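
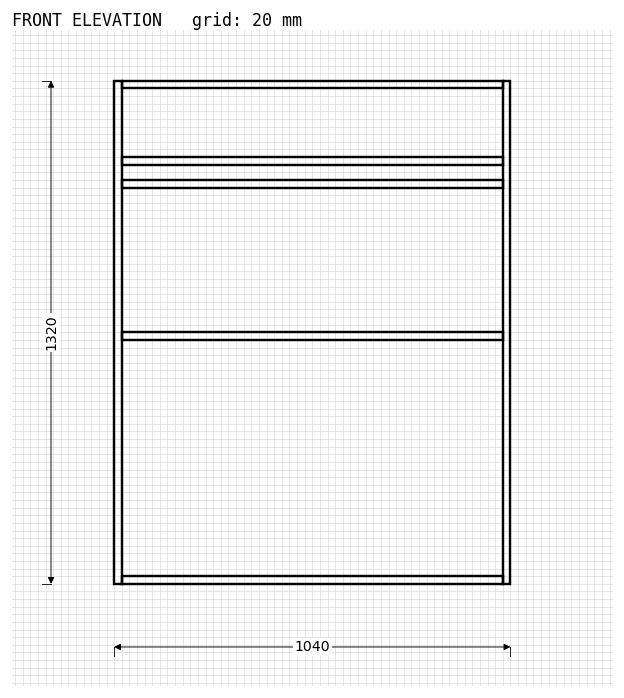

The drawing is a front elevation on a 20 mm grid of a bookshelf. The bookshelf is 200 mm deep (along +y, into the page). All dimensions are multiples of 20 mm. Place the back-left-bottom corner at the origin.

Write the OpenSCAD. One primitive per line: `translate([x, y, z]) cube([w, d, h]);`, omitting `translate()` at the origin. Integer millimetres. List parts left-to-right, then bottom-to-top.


cube([20, 200, 1320]);
translate([20, 0, 0]) cube([1000, 200, 20]);
translate([20, 0, 640]) cube([1000, 200, 20]);
translate([20, 0, 1040]) cube([1000, 200, 20]);
translate([20, 0, 1100]) cube([1000, 200, 20]);
translate([20, 0, 1300]) cube([1000, 200, 20]);
translate([1020, 0, 0]) cube([20, 200, 1320]);


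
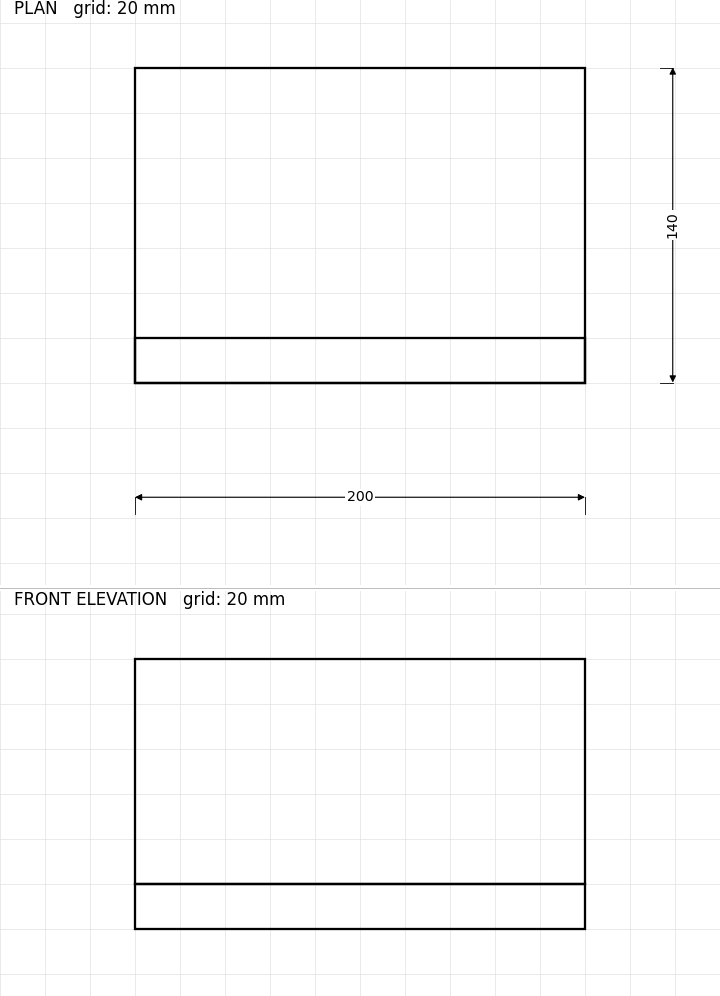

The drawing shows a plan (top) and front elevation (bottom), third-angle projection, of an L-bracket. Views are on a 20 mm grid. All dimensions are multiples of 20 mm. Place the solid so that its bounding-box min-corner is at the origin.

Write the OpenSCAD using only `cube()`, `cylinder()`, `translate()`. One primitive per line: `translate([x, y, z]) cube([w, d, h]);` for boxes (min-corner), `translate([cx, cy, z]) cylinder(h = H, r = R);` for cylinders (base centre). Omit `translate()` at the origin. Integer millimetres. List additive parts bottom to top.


cube([200, 140, 20]);
translate([0, 0, 20]) cube([200, 20, 100]);


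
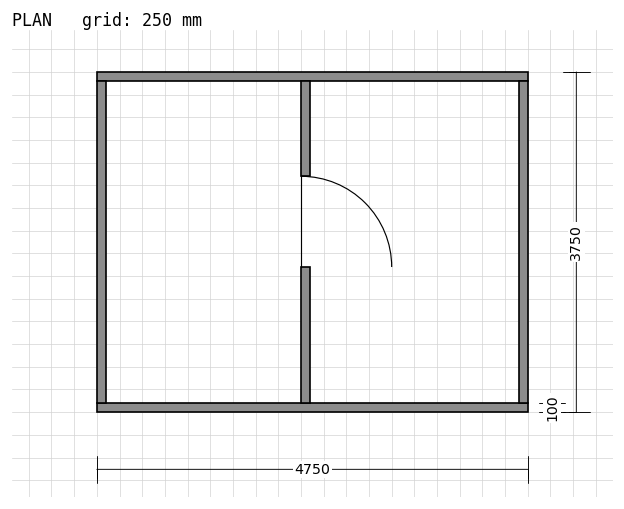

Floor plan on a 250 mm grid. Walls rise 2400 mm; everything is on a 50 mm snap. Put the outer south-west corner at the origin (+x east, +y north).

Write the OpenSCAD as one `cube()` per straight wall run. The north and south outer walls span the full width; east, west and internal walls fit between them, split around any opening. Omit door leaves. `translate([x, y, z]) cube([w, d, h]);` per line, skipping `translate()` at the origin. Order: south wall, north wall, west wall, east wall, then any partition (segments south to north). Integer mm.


cube([4750, 100, 2400]);
translate([0, 3650, 0]) cube([4750, 100, 2400]);
translate([0, 100, 0]) cube([100, 3550, 2400]);
translate([4650, 100, 0]) cube([100, 3550, 2400]);
translate([2250, 100, 0]) cube([100, 1500, 2400]);
translate([2250, 2600, 0]) cube([100, 1050, 2400]);


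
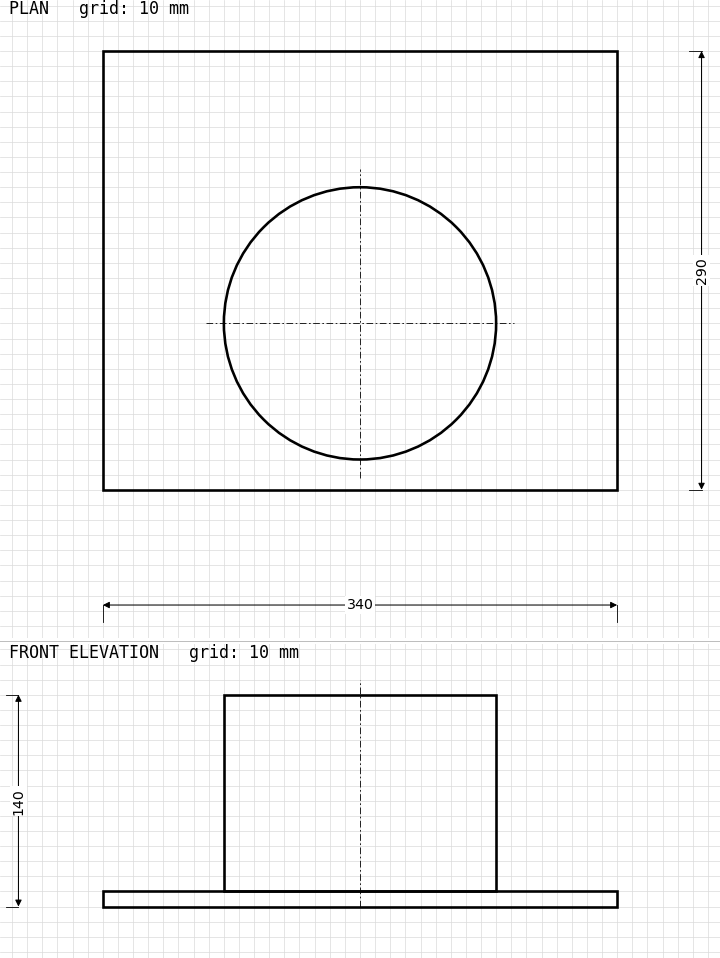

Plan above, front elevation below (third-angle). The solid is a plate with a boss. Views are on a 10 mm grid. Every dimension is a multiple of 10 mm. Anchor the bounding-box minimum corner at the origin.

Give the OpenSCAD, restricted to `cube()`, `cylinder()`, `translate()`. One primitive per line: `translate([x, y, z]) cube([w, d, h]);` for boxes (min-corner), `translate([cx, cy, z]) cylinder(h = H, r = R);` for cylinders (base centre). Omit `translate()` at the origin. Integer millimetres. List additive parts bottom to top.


cube([340, 290, 10]);
translate([170, 110, 10]) cylinder(h = 130, r = 90);


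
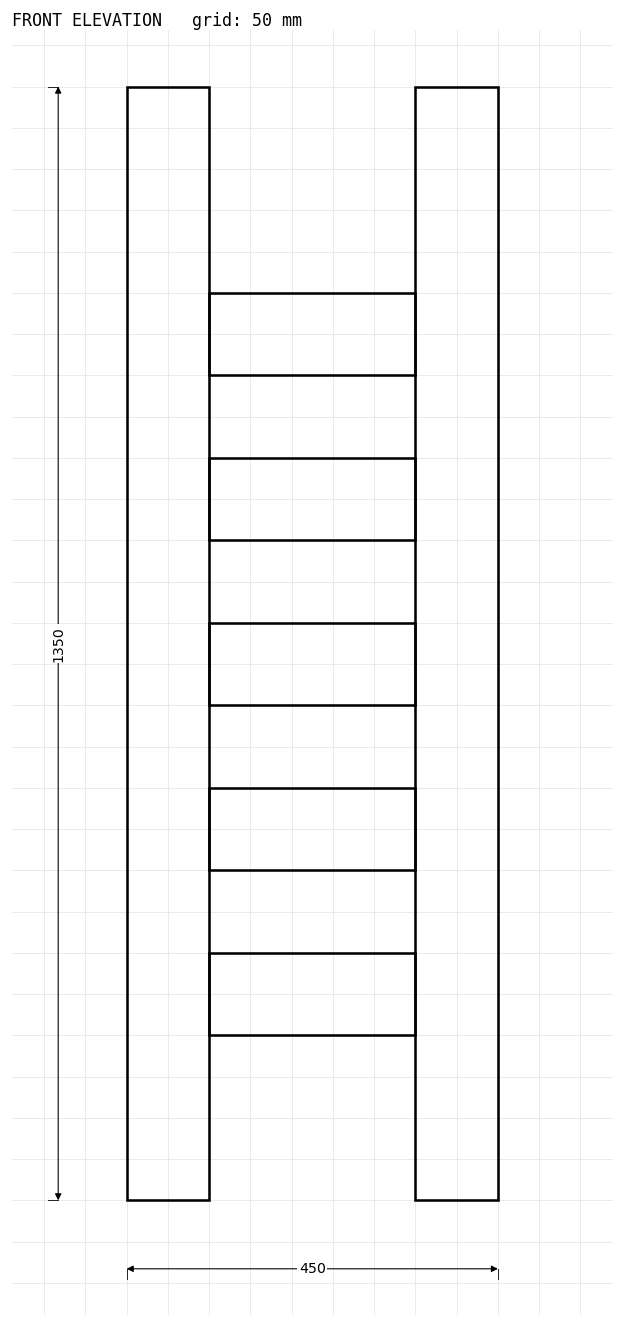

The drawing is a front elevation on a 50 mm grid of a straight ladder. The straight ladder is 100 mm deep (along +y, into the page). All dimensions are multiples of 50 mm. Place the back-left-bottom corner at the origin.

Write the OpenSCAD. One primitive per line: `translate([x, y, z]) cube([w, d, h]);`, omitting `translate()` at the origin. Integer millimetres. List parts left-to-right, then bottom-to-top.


cube([100, 100, 1350]);
translate([100, 0, 200]) cube([250, 100, 100]);
translate([100, 0, 400]) cube([250, 100, 100]);
translate([100, 0, 600]) cube([250, 100, 100]);
translate([100, 0, 800]) cube([250, 100, 100]);
translate([100, 0, 1000]) cube([250, 100, 100]);
translate([350, 0, 0]) cube([100, 100, 1350]);


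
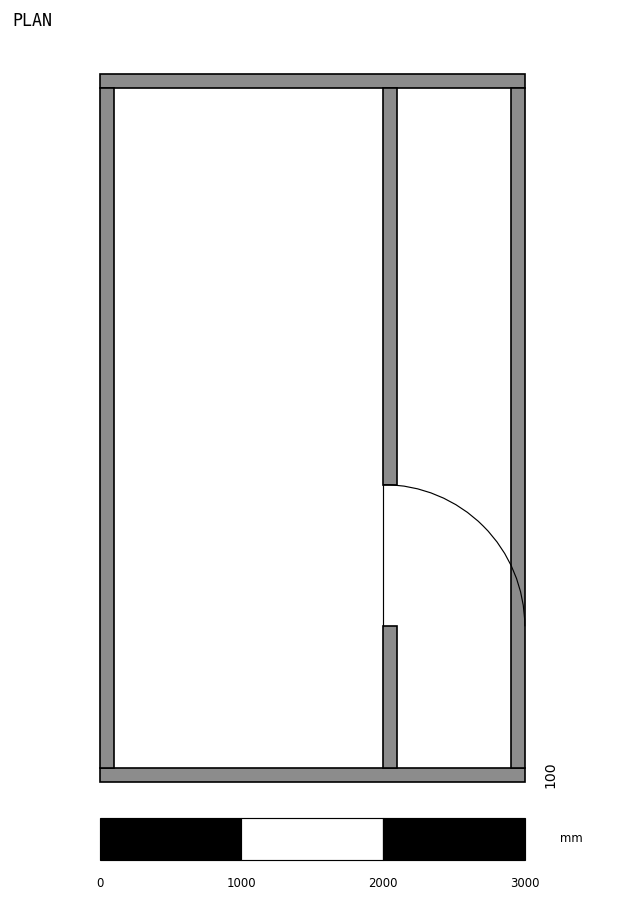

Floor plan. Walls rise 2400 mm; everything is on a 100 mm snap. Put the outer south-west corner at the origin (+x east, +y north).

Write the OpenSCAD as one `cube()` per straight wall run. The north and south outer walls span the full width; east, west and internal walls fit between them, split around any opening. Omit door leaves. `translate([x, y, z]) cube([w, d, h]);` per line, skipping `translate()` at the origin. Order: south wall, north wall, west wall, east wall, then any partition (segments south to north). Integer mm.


cube([3000, 100, 2400]);
translate([0, 4900, 0]) cube([3000, 100, 2400]);
translate([0, 100, 0]) cube([100, 4800, 2400]);
translate([2900, 100, 0]) cube([100, 4800, 2400]);
translate([2000, 100, 0]) cube([100, 1000, 2400]);
translate([2000, 2100, 0]) cube([100, 2800, 2400]);


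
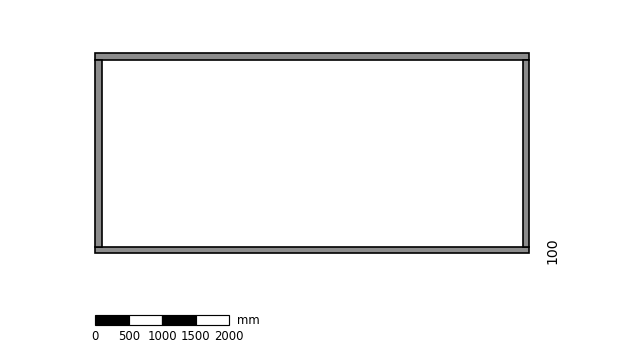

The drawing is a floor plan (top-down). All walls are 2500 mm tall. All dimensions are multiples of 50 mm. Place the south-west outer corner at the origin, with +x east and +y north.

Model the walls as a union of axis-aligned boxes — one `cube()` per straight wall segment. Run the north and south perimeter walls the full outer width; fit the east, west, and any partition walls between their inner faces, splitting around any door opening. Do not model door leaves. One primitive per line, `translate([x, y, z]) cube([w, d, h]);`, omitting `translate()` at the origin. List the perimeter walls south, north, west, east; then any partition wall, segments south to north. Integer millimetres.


cube([6500, 100, 2500]);
translate([0, 2900, 0]) cube([6500, 100, 2500]);
translate([0, 100, 0]) cube([100, 2800, 2500]);
translate([6400, 100, 0]) cube([100, 2800, 2500]);


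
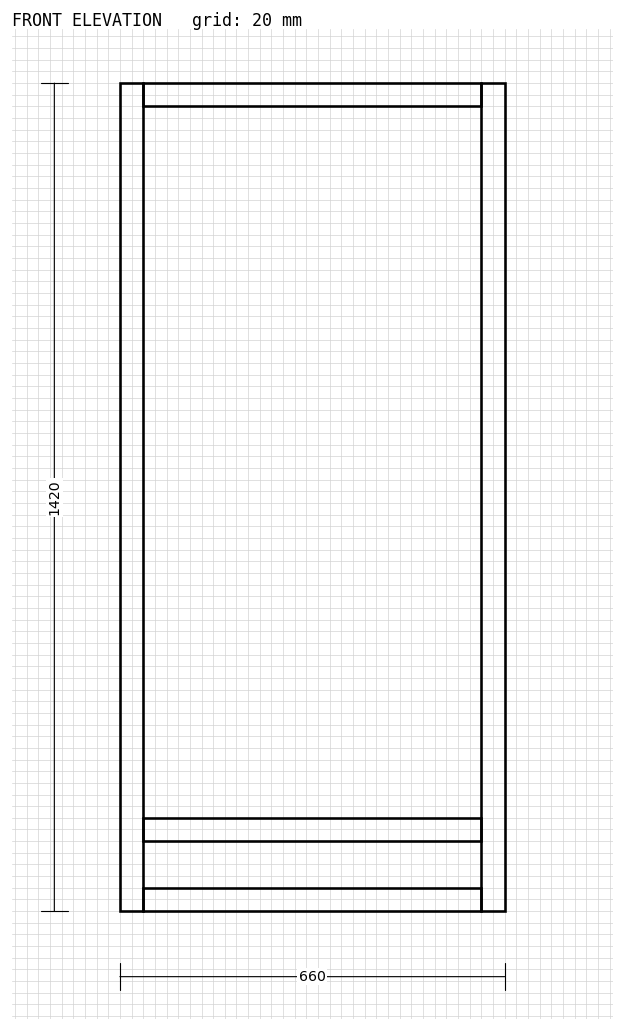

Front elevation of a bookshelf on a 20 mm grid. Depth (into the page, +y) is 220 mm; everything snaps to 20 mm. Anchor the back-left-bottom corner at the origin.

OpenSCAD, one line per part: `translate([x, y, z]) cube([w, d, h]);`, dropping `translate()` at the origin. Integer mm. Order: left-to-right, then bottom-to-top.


cube([40, 220, 1420]);
translate([40, 0, 0]) cube([580, 220, 40]);
translate([40, 0, 120]) cube([580, 220, 40]);
translate([40, 0, 1380]) cube([580, 220, 40]);
translate([620, 0, 0]) cube([40, 220, 1420]);


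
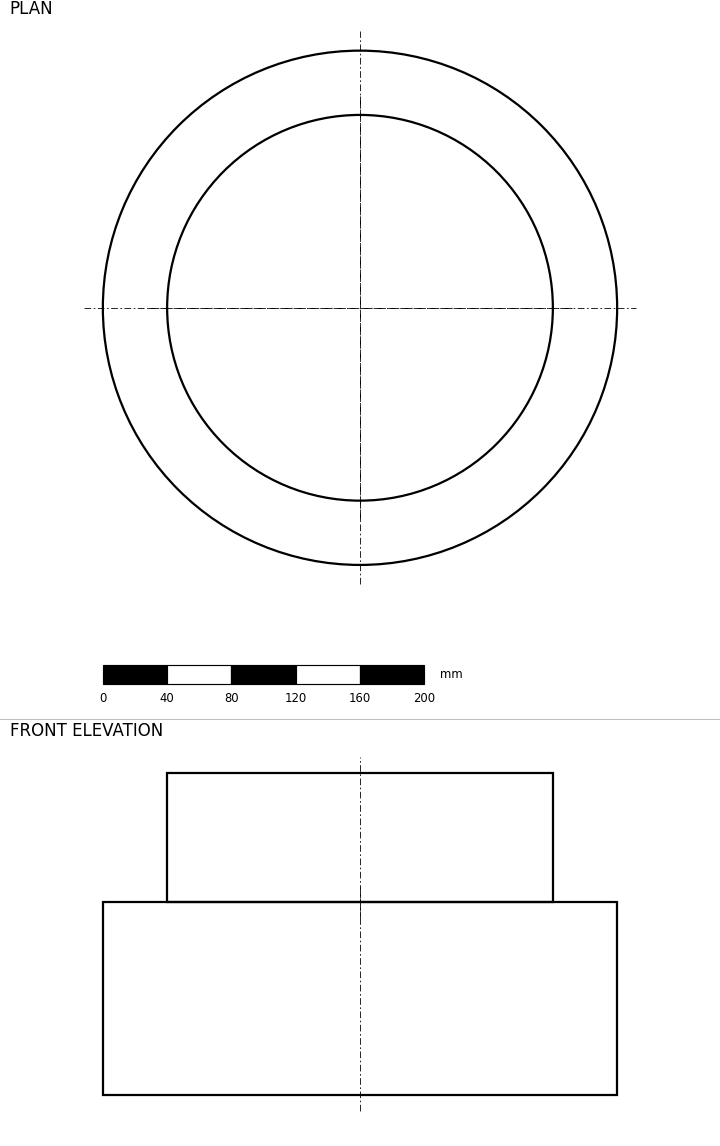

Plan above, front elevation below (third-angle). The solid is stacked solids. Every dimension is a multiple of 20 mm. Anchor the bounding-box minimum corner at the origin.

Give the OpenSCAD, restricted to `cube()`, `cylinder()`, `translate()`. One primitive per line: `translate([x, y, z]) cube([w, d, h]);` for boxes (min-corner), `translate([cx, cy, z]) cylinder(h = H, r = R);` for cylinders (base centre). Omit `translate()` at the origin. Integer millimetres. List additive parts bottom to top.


translate([160, 160, 0]) cylinder(h = 120, r = 160);
translate([160, 160, 120]) cylinder(h = 80, r = 120);


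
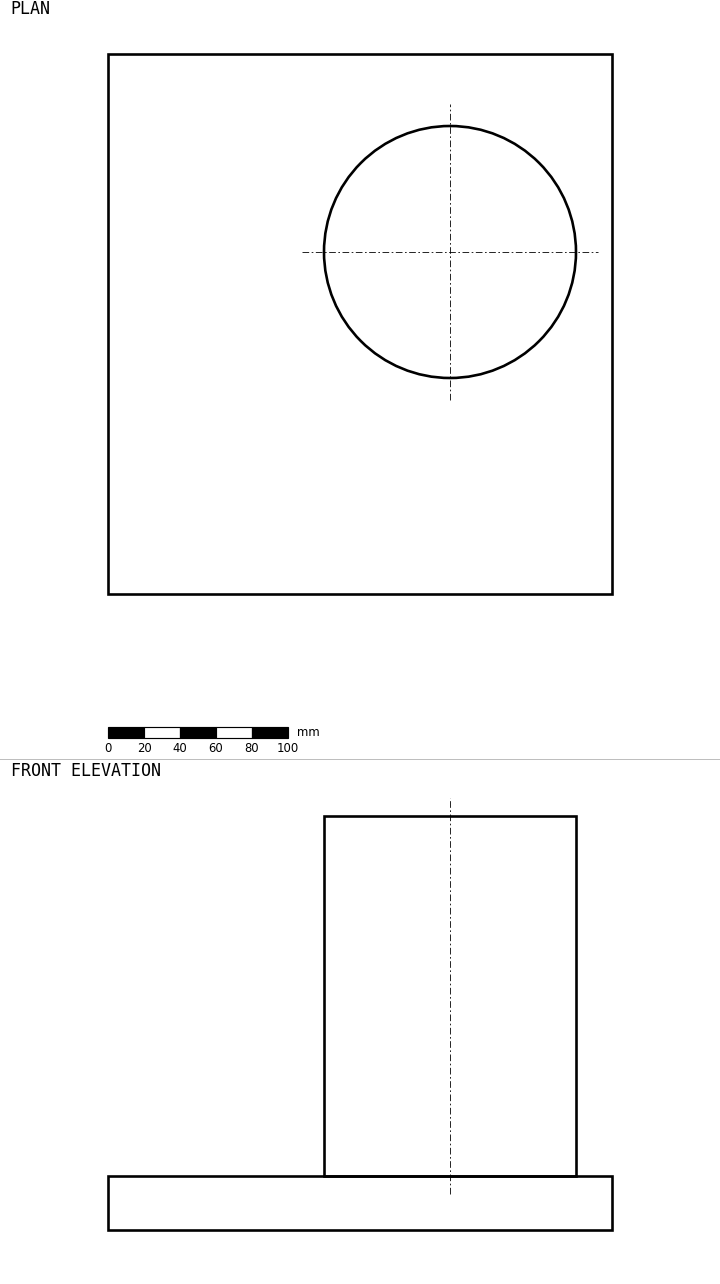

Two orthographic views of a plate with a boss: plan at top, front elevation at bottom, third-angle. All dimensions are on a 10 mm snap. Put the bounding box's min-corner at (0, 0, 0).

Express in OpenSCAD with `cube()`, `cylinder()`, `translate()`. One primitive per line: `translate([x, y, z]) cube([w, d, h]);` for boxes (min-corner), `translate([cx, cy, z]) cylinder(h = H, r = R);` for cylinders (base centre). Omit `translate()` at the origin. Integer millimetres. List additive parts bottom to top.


cube([280, 300, 30]);
translate([190, 190, 30]) cylinder(h = 200, r = 70);


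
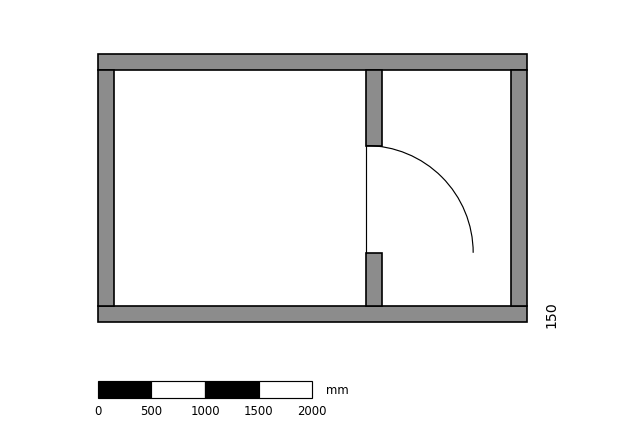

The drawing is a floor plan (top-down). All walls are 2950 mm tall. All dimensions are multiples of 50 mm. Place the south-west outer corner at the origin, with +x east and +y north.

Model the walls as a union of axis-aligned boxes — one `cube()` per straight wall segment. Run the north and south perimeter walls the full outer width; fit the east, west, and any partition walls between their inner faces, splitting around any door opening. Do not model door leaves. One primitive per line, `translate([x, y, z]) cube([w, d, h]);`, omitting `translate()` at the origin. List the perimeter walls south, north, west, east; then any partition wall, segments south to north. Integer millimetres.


cube([4000, 150, 2950]);
translate([0, 2350, 0]) cube([4000, 150, 2950]);
translate([0, 150, 0]) cube([150, 2200, 2950]);
translate([3850, 150, 0]) cube([150, 2200, 2950]);
translate([2500, 150, 0]) cube([150, 500, 2950]);
translate([2500, 1650, 0]) cube([150, 700, 2950]);


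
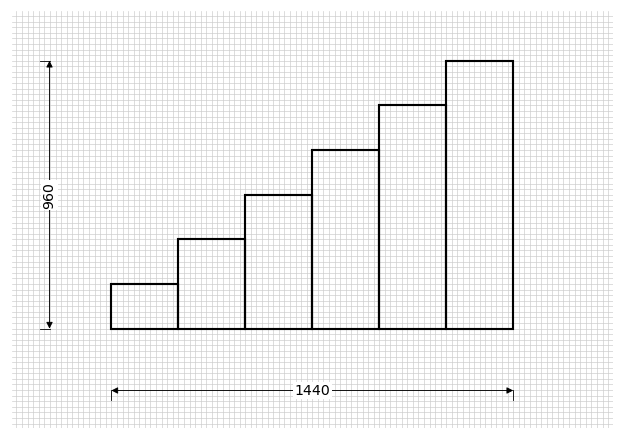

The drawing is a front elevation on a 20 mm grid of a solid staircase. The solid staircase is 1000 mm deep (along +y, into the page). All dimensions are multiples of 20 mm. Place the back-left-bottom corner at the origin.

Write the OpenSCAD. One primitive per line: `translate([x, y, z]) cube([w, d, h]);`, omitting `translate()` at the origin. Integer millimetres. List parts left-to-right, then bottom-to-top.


cube([240, 1000, 160]);
translate([240, 0, 0]) cube([240, 1000, 320]);
translate([480, 0, 0]) cube([240, 1000, 480]);
translate([720, 0, 0]) cube([240, 1000, 640]);
translate([960, 0, 0]) cube([240, 1000, 800]);
translate([1200, 0, 0]) cube([240, 1000, 960]);


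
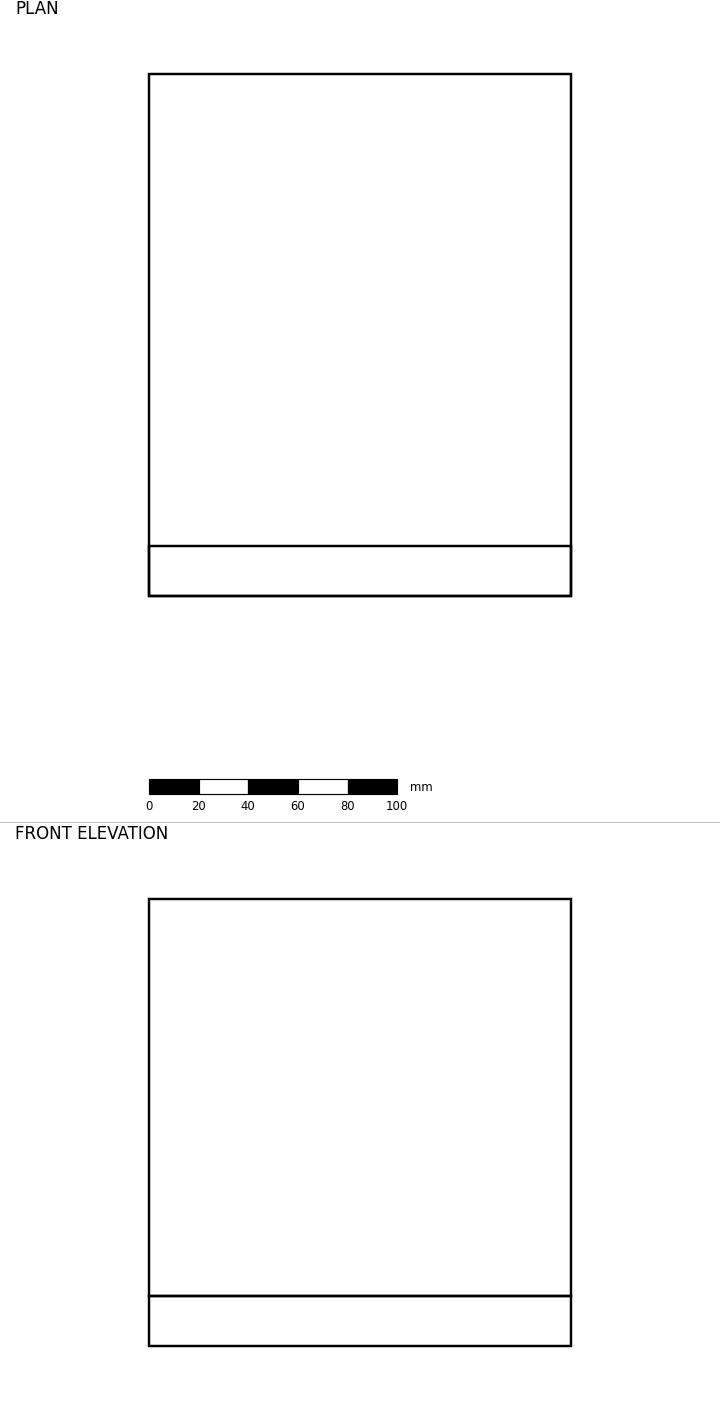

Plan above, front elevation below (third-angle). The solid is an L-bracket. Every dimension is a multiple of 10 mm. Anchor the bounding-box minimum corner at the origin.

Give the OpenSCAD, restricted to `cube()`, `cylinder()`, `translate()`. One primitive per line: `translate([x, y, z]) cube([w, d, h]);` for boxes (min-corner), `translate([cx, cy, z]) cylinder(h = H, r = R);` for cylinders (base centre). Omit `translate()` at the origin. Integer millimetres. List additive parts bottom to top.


cube([170, 210, 20]);
translate([0, 0, 20]) cube([170, 20, 160]);


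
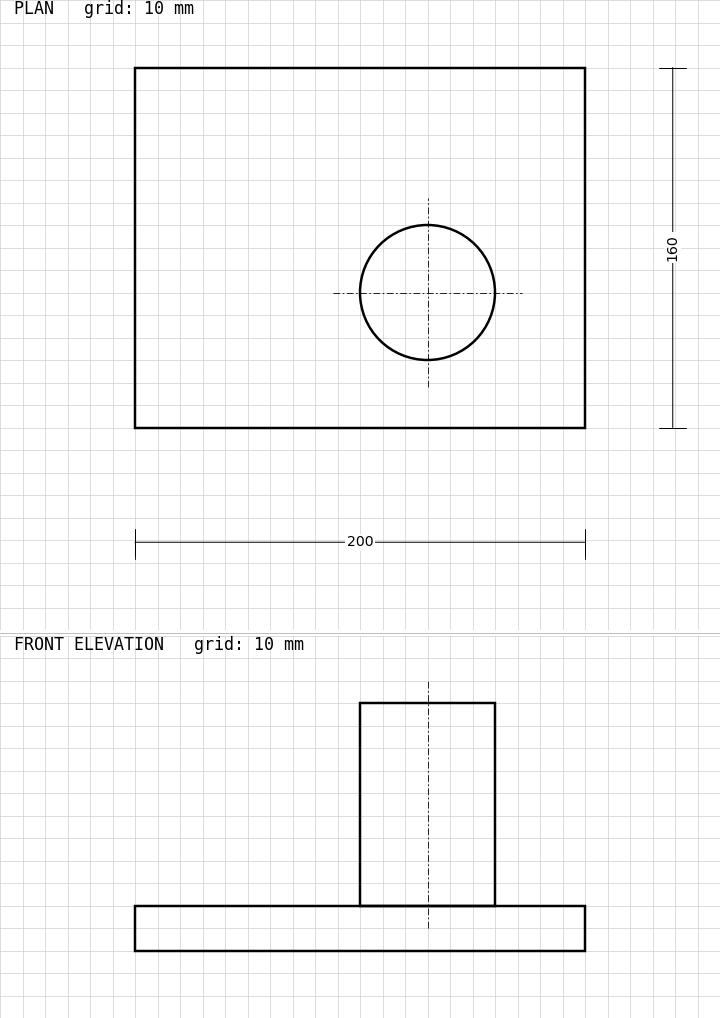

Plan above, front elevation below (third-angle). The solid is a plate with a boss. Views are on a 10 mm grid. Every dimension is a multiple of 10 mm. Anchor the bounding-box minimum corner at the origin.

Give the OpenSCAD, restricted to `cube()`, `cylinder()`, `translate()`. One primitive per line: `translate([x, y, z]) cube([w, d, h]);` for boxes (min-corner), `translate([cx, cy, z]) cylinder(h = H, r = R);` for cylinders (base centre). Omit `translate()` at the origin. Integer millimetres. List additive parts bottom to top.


cube([200, 160, 20]);
translate([130, 60, 20]) cylinder(h = 90, r = 30);


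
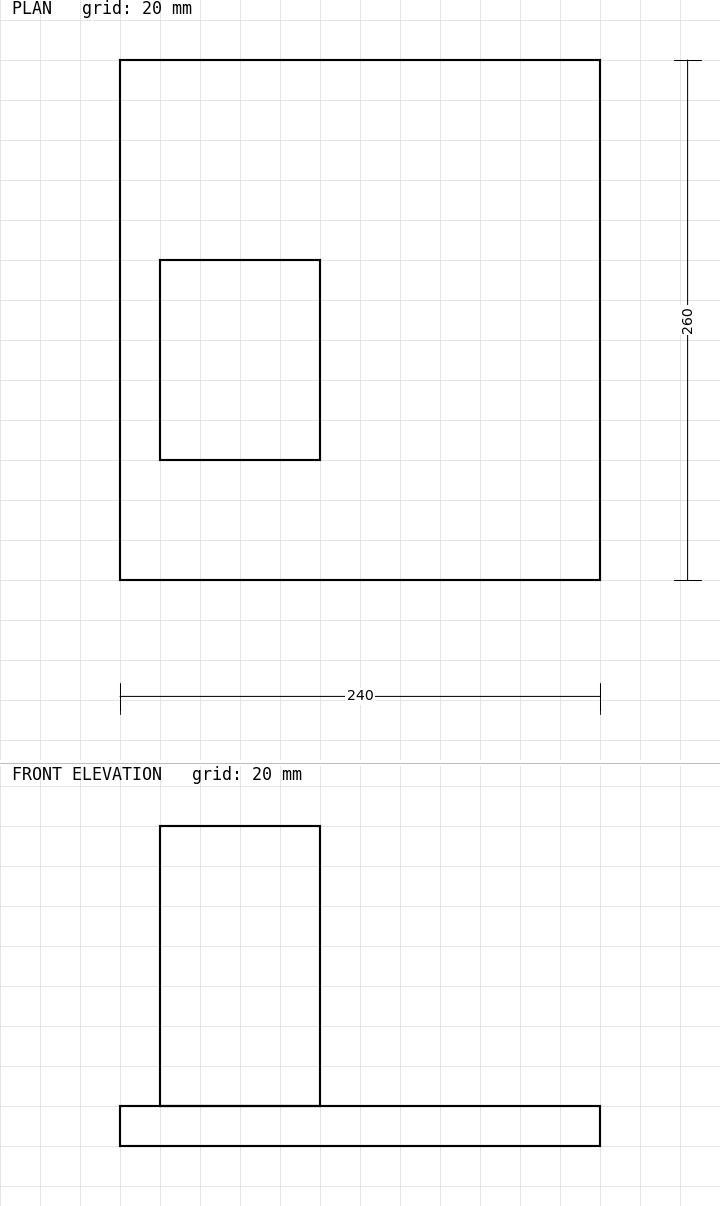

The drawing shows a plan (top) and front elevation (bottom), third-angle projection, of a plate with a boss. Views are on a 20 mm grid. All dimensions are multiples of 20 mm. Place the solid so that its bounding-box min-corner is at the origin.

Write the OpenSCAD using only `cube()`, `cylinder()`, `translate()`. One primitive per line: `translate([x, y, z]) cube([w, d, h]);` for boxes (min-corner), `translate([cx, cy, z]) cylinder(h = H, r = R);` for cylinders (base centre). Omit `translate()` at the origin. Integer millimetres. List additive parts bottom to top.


cube([240, 260, 20]);
translate([20, 60, 20]) cube([80, 100, 140]);


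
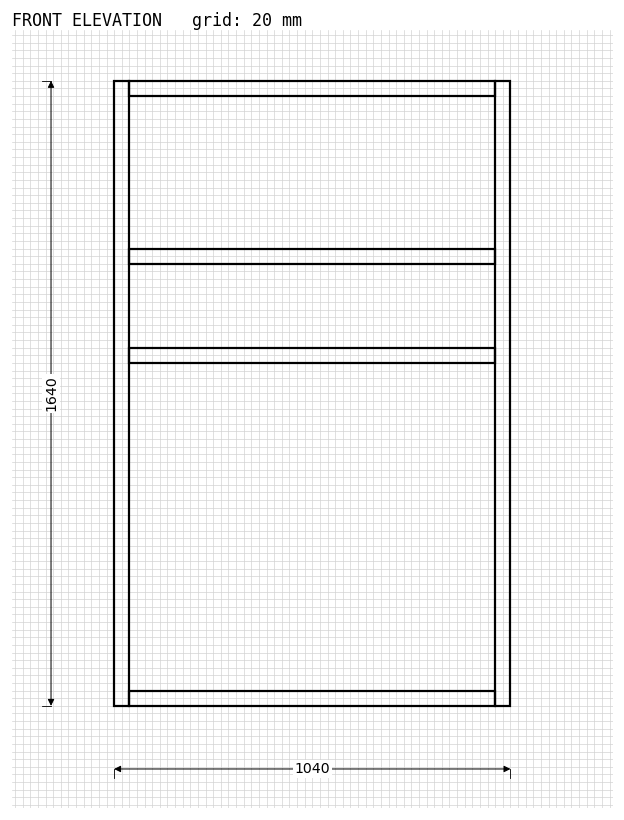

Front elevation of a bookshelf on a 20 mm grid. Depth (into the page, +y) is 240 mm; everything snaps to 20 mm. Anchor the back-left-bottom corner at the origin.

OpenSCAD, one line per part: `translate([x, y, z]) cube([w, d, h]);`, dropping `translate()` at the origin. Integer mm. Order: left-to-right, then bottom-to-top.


cube([40, 240, 1640]);
translate([40, 0, 0]) cube([960, 240, 40]);
translate([40, 0, 900]) cube([960, 240, 40]);
translate([40, 0, 1160]) cube([960, 240, 40]);
translate([40, 0, 1600]) cube([960, 240, 40]);
translate([1000, 0, 0]) cube([40, 240, 1640]);


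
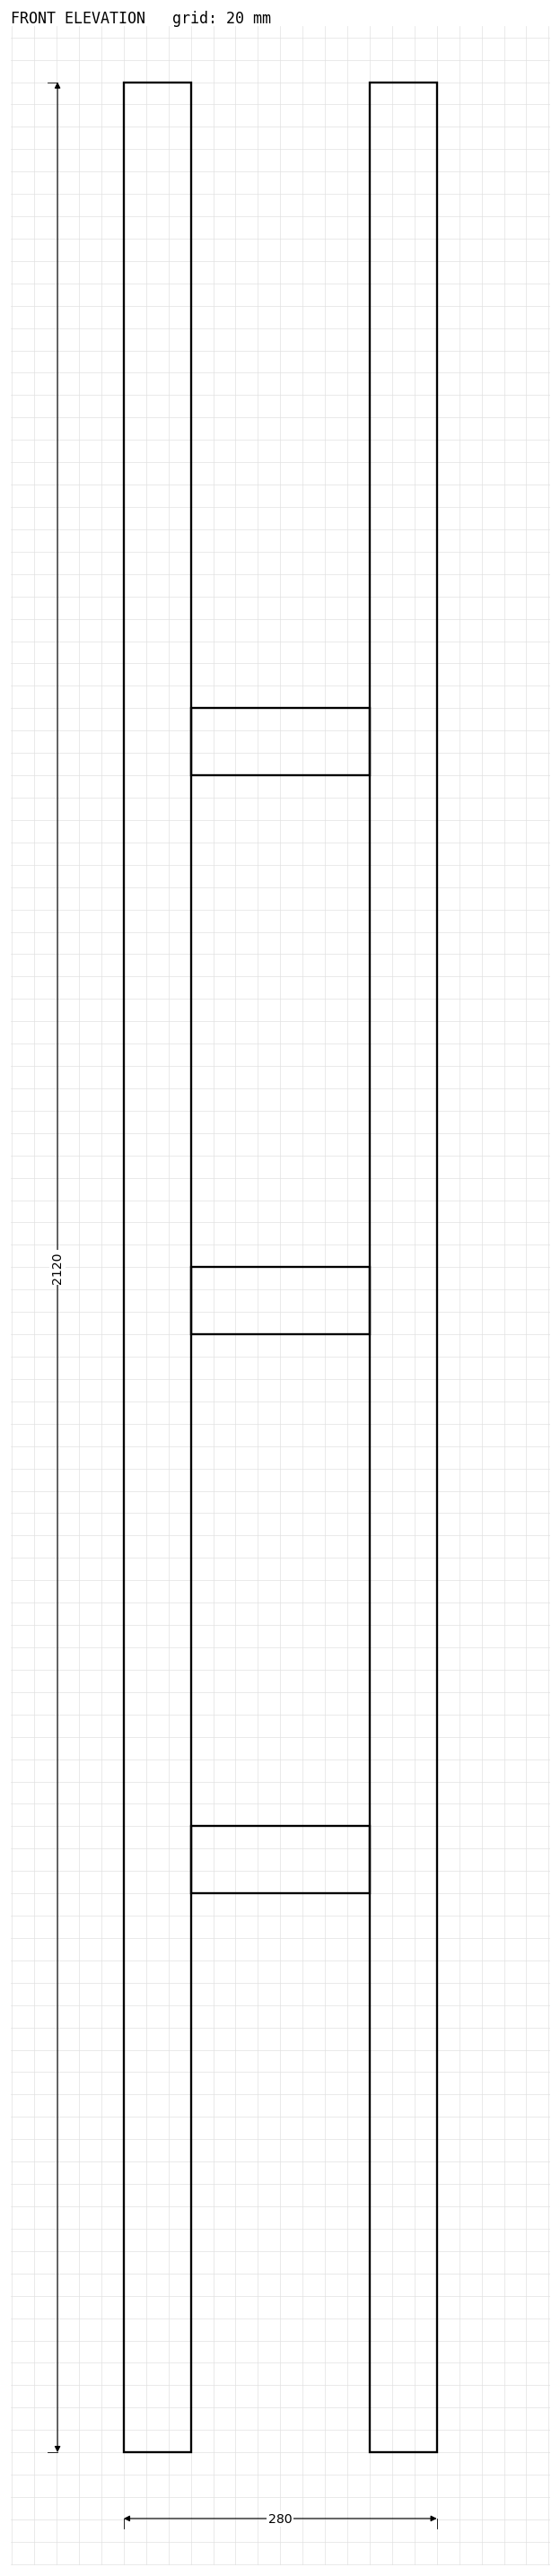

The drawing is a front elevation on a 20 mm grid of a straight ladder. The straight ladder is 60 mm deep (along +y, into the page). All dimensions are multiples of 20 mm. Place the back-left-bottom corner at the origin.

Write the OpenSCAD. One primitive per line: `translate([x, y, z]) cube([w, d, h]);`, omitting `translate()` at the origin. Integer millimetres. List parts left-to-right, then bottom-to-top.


cube([60, 60, 2120]);
translate([60, 0, 500]) cube([160, 60, 60]);
translate([60, 0, 1000]) cube([160, 60, 60]);
translate([60, 0, 1500]) cube([160, 60, 60]);
translate([220, 0, 0]) cube([60, 60, 2120]);


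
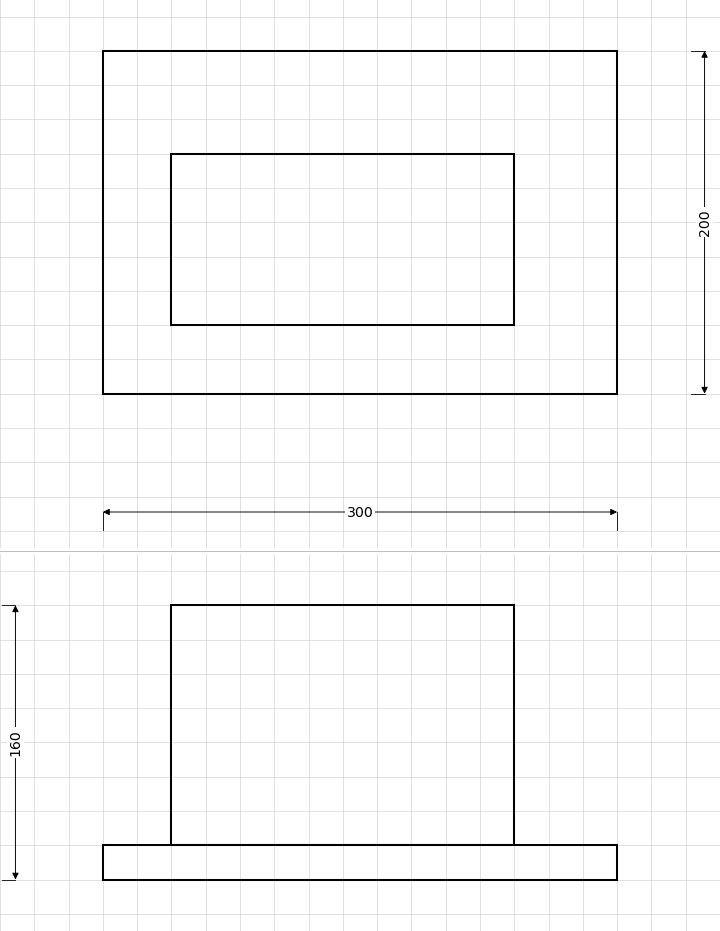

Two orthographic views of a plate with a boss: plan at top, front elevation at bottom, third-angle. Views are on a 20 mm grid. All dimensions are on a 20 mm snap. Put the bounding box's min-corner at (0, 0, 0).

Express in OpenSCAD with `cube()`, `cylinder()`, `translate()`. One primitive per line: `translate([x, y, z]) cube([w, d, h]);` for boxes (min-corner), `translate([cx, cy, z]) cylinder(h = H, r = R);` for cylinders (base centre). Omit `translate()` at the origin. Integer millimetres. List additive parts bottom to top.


cube([300, 200, 20]);
translate([40, 40, 20]) cube([200, 100, 140]);


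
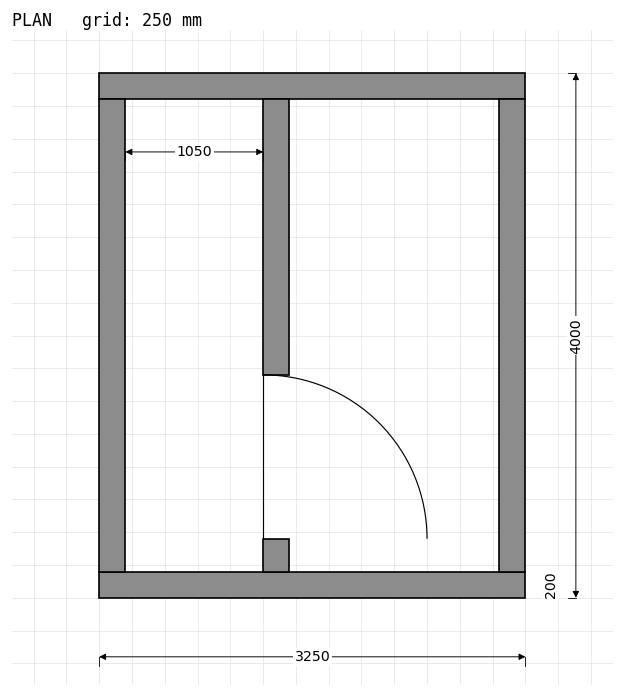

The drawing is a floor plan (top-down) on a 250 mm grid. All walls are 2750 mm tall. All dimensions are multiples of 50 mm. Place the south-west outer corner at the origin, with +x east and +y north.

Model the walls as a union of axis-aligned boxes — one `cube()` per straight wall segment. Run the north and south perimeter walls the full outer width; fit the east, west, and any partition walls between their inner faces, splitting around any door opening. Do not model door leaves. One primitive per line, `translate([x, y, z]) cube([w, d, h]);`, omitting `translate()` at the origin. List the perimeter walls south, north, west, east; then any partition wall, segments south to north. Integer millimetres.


cube([3250, 200, 2750]);
translate([0, 3800, 0]) cube([3250, 200, 2750]);
translate([0, 200, 0]) cube([200, 3600, 2750]);
translate([3050, 200, 0]) cube([200, 3600, 2750]);
translate([1250, 200, 0]) cube([200, 250, 2750]);
translate([1250, 1700, 0]) cube([200, 2100, 2750]);


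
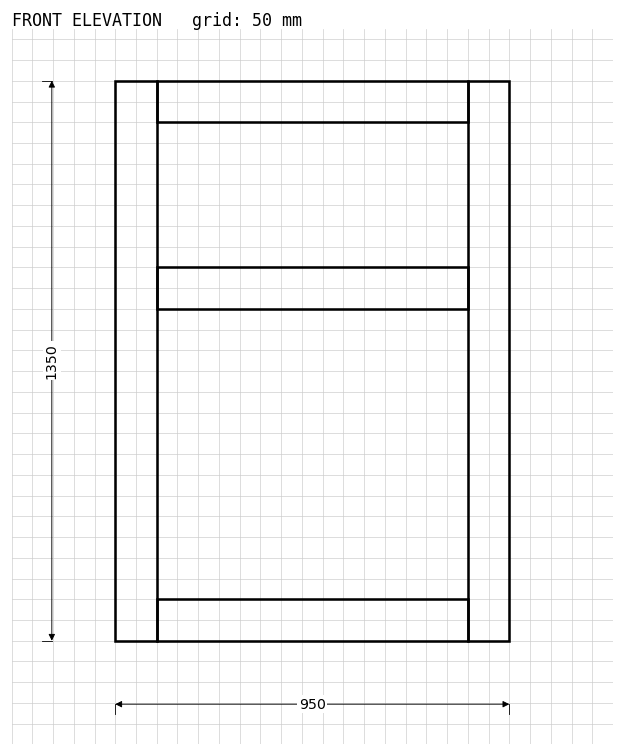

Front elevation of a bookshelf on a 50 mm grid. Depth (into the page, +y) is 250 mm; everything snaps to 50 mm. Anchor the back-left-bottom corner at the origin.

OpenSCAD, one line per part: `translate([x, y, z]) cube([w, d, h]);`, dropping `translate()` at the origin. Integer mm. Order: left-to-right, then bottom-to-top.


cube([100, 250, 1350]);
translate([100, 0, 0]) cube([750, 250, 100]);
translate([100, 0, 800]) cube([750, 250, 100]);
translate([100, 0, 1250]) cube([750, 250, 100]);
translate([850, 0, 0]) cube([100, 250, 1350]);


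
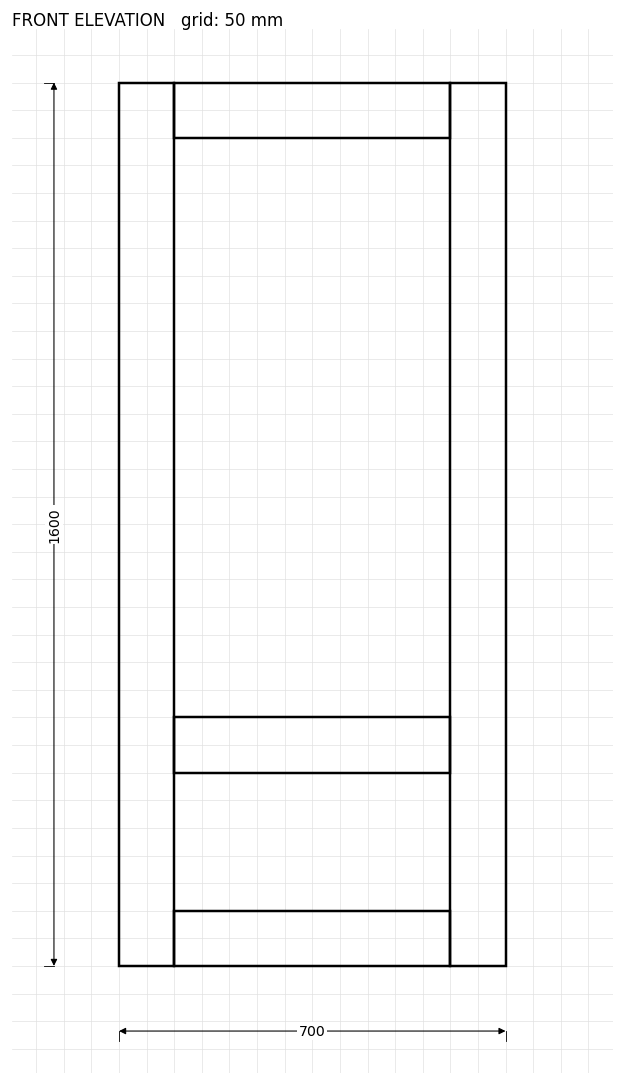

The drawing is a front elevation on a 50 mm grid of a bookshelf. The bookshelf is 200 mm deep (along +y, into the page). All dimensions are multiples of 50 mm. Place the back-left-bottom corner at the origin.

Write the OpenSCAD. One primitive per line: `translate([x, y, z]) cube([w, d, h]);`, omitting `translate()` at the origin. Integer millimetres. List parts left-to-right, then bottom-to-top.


cube([100, 200, 1600]);
translate([100, 0, 0]) cube([500, 200, 100]);
translate([100, 0, 350]) cube([500, 200, 100]);
translate([100, 0, 1500]) cube([500, 200, 100]);
translate([600, 0, 0]) cube([100, 200, 1600]);


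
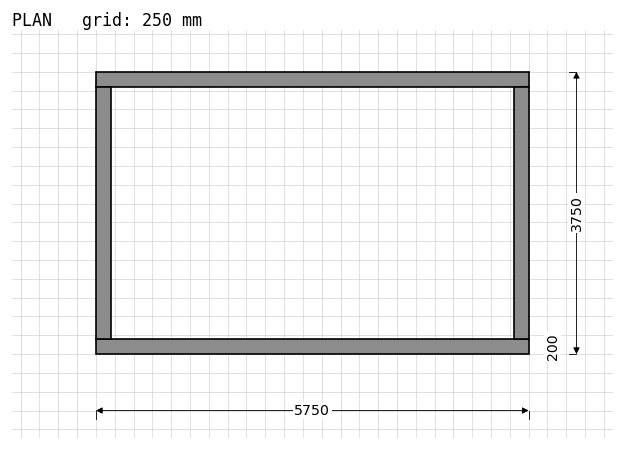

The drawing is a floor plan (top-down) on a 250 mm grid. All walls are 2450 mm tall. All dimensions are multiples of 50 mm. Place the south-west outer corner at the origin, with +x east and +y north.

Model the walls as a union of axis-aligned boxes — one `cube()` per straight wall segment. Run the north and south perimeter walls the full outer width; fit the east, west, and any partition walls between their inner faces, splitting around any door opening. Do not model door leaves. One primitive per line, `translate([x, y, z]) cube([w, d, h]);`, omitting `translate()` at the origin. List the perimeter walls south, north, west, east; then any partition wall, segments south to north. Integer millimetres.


cube([5750, 200, 2450]);
translate([0, 3550, 0]) cube([5750, 200, 2450]);
translate([0, 200, 0]) cube([200, 3350, 2450]);
translate([5550, 200, 0]) cube([200, 3350, 2450]);


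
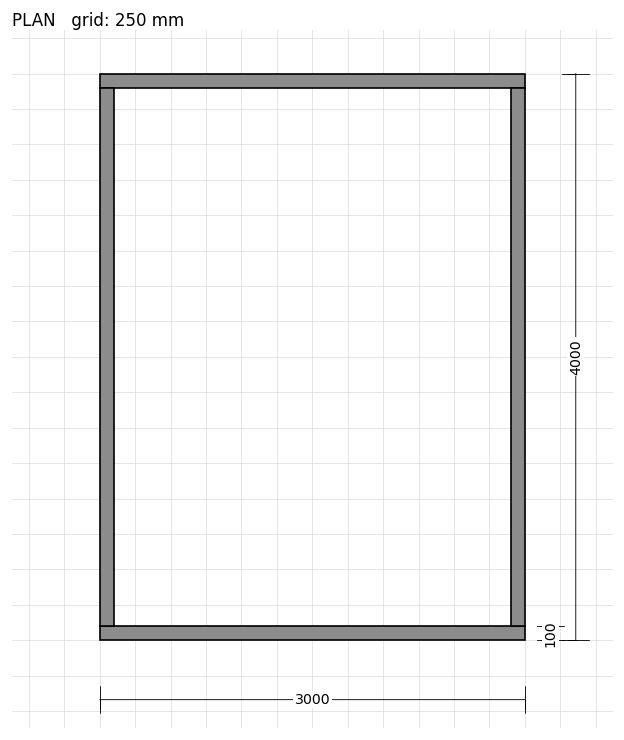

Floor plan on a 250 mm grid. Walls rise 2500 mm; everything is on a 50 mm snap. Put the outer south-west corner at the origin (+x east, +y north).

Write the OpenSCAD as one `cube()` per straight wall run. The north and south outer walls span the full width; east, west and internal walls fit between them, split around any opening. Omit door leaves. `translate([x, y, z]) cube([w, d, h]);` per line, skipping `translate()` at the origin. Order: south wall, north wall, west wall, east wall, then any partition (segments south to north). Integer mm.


cube([3000, 100, 2500]);
translate([0, 3900, 0]) cube([3000, 100, 2500]);
translate([0, 100, 0]) cube([100, 3800, 2500]);
translate([2900, 100, 0]) cube([100, 3800, 2500]);


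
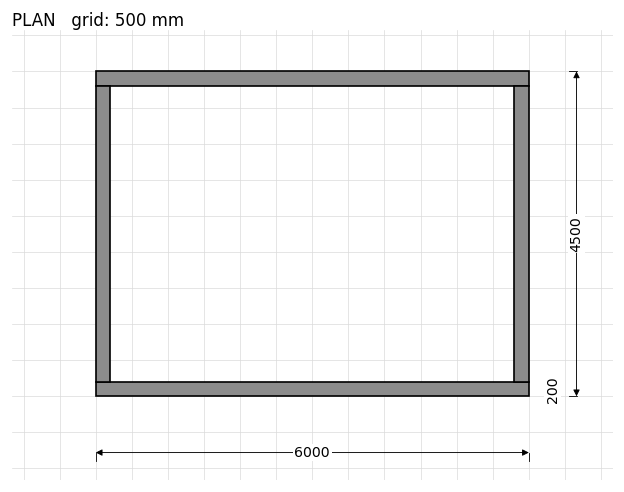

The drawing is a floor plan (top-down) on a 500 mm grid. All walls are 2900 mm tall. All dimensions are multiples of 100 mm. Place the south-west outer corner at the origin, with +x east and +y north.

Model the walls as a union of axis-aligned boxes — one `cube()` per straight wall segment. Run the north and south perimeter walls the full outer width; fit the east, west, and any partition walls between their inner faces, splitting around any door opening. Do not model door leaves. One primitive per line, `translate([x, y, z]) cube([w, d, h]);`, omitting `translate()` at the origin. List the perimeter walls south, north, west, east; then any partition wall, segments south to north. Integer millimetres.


cube([6000, 200, 2900]);
translate([0, 4300, 0]) cube([6000, 200, 2900]);
translate([0, 200, 0]) cube([200, 4100, 2900]);
translate([5800, 200, 0]) cube([200, 4100, 2900]);


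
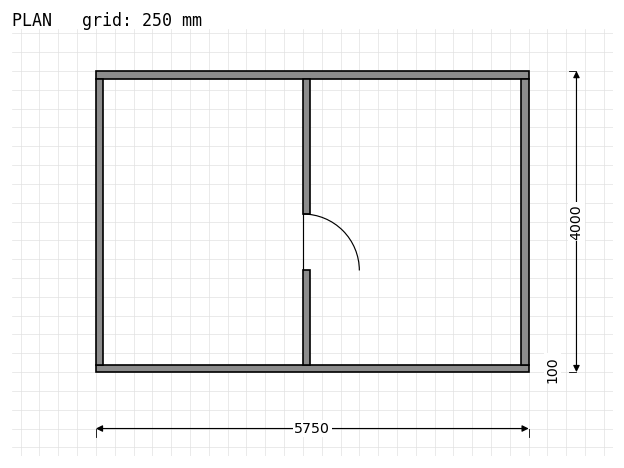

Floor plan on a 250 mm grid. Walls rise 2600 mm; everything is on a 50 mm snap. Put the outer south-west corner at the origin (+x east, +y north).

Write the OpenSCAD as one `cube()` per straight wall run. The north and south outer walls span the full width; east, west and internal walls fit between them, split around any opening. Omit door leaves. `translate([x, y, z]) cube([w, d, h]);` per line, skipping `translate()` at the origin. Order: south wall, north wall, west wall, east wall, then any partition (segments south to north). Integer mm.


cube([5750, 100, 2600]);
translate([0, 3900, 0]) cube([5750, 100, 2600]);
translate([0, 100, 0]) cube([100, 3800, 2600]);
translate([5650, 100, 0]) cube([100, 3800, 2600]);
translate([2750, 100, 0]) cube([100, 1250, 2600]);
translate([2750, 2100, 0]) cube([100, 1800, 2600]);


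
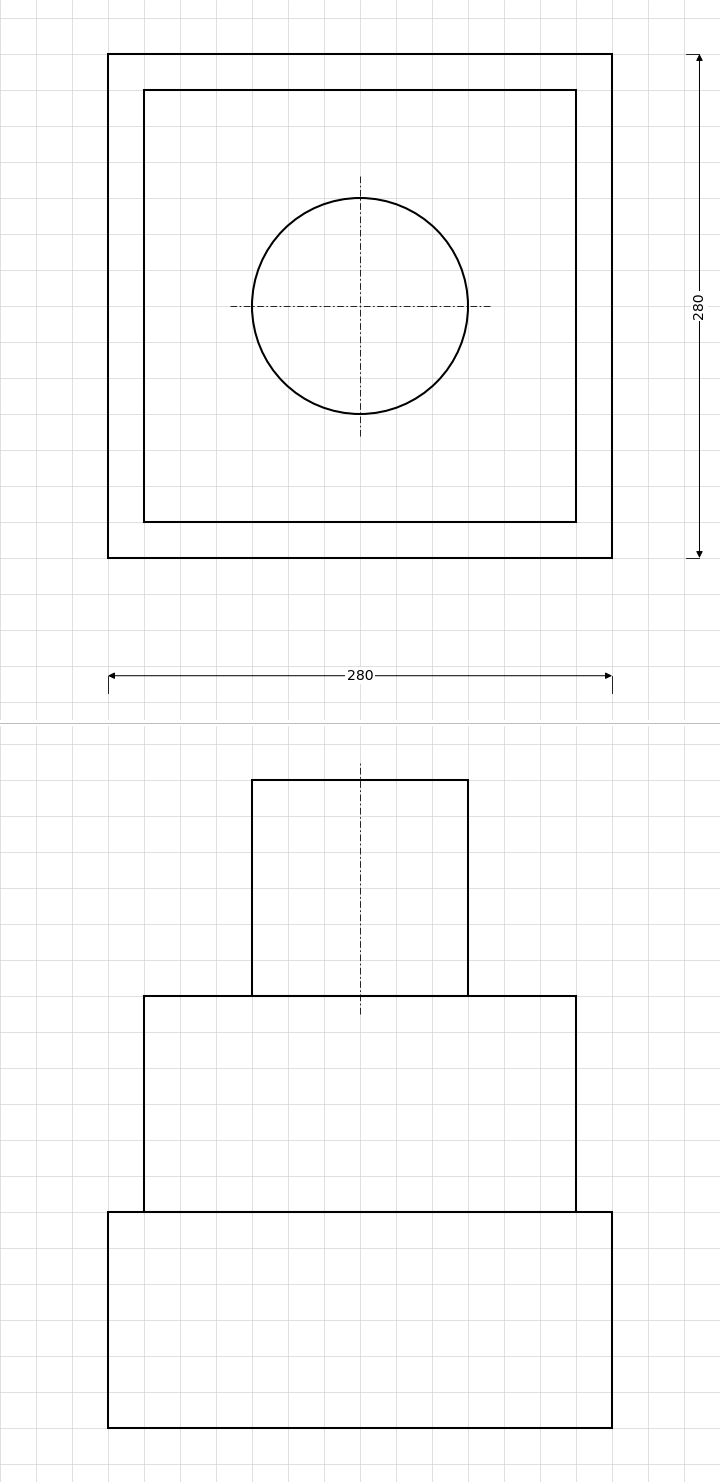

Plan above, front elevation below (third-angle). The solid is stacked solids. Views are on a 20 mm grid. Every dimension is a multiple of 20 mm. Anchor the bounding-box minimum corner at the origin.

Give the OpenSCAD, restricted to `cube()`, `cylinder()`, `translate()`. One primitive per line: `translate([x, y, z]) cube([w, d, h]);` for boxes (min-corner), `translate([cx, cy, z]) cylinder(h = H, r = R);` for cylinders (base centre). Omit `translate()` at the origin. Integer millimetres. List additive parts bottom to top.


cube([280, 280, 120]);
translate([20, 20, 120]) cube([240, 240, 120]);
translate([140, 140, 240]) cylinder(h = 120, r = 60);


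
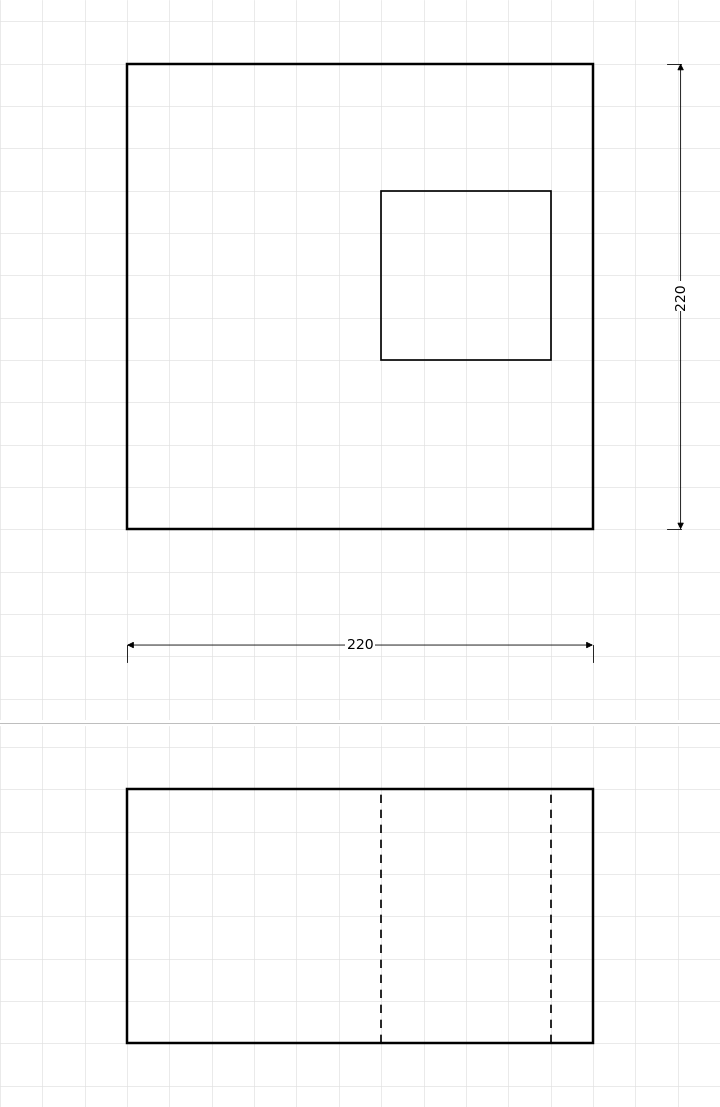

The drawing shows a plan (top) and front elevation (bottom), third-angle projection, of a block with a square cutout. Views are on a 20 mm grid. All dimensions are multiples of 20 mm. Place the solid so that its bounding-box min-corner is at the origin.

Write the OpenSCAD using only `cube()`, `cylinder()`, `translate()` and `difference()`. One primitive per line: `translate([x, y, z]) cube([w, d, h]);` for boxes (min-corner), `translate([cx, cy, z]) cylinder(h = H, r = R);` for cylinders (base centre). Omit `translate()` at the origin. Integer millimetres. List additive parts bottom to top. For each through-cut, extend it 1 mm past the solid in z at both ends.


difference() {
  cube([220, 220, 120]);
  translate([120, 80, -1]) cube([80, 80, 122]);
}


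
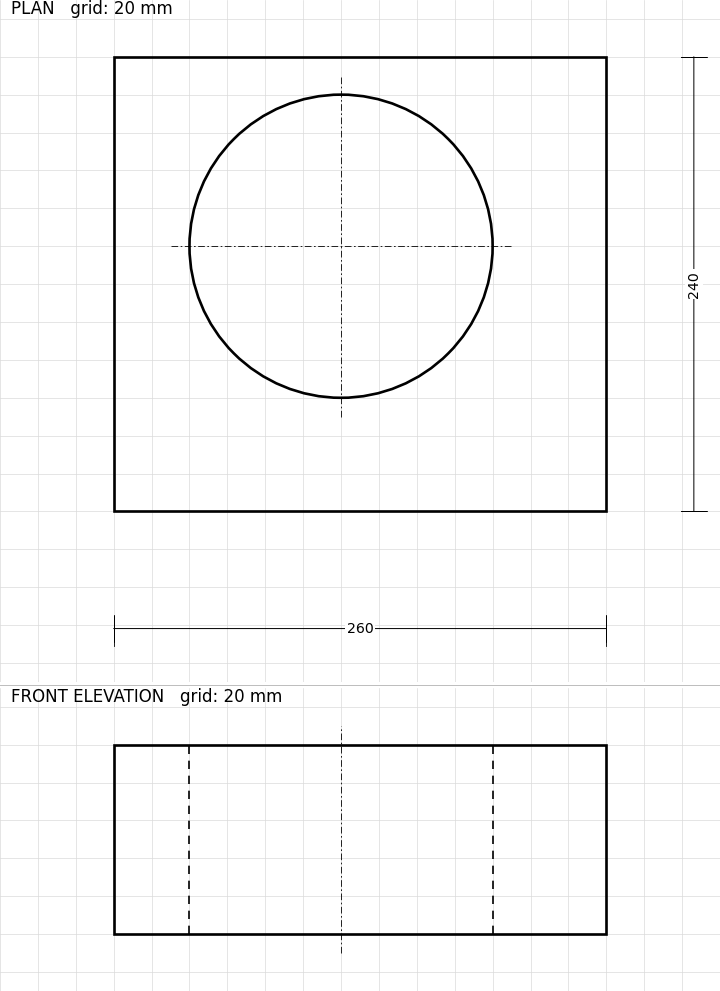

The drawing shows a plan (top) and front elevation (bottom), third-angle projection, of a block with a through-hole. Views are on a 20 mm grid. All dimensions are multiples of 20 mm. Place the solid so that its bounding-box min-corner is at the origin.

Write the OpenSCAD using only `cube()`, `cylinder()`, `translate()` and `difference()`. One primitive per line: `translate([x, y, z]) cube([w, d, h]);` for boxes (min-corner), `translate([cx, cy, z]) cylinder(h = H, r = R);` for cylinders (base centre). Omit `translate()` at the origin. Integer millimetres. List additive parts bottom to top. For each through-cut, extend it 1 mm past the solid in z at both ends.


difference() {
  cube([260, 240, 100]);
  translate([120, 140, -1]) cylinder(h = 102, r = 80);
}


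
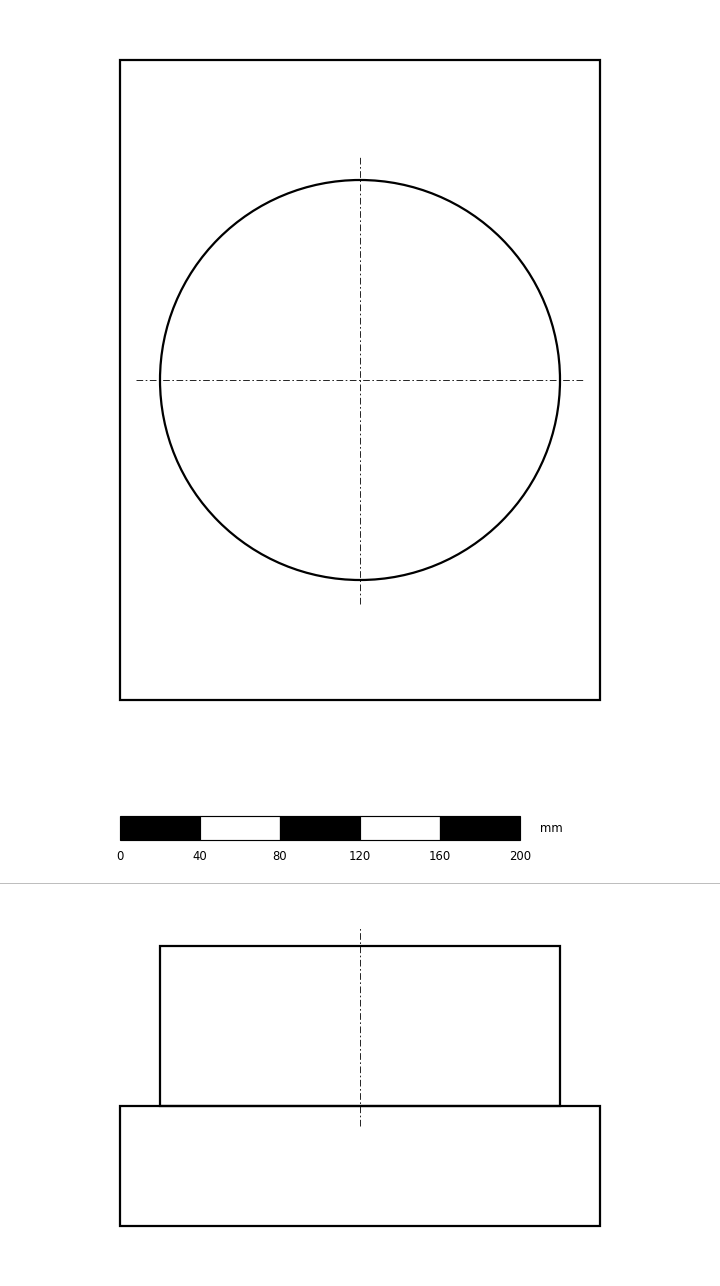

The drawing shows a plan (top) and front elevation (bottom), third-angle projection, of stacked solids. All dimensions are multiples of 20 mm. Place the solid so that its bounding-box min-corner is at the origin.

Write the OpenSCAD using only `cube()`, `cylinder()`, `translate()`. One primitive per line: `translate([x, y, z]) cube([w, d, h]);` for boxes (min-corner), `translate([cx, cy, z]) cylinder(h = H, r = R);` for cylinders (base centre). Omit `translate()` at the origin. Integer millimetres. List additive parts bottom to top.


cube([240, 320, 60]);
translate([120, 160, 60]) cylinder(h = 80, r = 100);


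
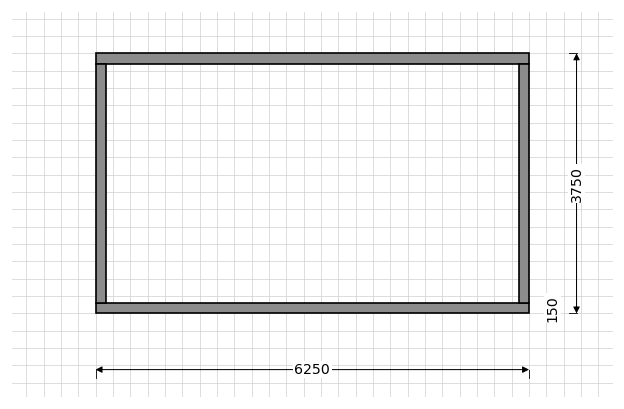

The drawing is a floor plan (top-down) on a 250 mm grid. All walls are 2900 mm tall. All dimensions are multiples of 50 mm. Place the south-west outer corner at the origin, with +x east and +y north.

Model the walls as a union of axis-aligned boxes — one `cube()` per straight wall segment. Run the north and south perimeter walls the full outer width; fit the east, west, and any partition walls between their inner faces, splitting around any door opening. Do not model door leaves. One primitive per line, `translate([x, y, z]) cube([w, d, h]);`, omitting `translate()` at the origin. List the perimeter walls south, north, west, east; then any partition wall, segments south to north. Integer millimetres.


cube([6250, 150, 2900]);
translate([0, 3600, 0]) cube([6250, 150, 2900]);
translate([0, 150, 0]) cube([150, 3450, 2900]);
translate([6100, 150, 0]) cube([150, 3450, 2900]);


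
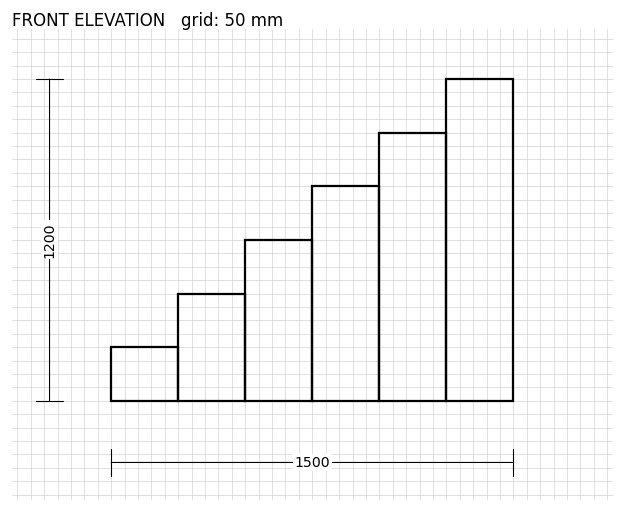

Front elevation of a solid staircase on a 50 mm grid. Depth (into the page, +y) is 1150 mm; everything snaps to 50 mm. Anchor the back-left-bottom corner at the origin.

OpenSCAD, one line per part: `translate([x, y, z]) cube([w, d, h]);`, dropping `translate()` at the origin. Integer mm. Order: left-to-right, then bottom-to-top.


cube([250, 1150, 200]);
translate([250, 0, 0]) cube([250, 1150, 400]);
translate([500, 0, 0]) cube([250, 1150, 600]);
translate([750, 0, 0]) cube([250, 1150, 800]);
translate([1000, 0, 0]) cube([250, 1150, 1000]);
translate([1250, 0, 0]) cube([250, 1150, 1200]);


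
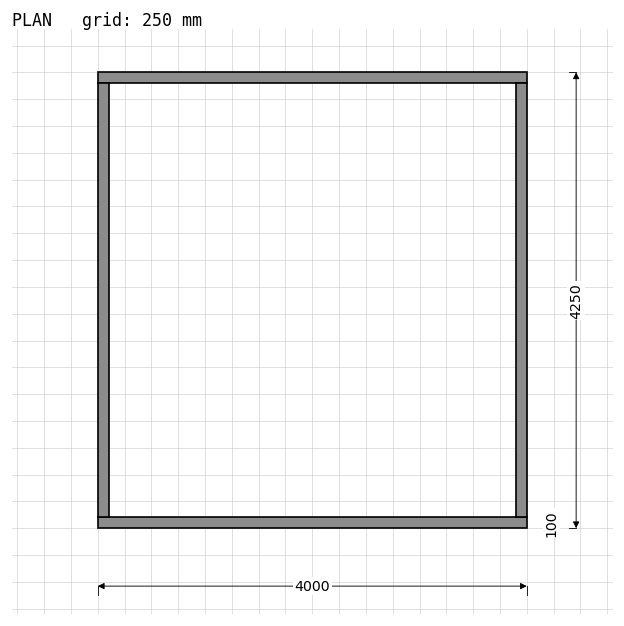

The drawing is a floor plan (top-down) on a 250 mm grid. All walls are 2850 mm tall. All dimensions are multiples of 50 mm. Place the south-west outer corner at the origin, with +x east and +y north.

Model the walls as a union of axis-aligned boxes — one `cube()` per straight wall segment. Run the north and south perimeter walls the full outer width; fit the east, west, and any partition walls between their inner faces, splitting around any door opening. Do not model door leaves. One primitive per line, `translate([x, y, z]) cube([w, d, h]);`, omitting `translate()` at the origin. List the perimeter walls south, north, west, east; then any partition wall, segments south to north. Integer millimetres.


cube([4000, 100, 2850]);
translate([0, 4150, 0]) cube([4000, 100, 2850]);
translate([0, 100, 0]) cube([100, 4050, 2850]);
translate([3900, 100, 0]) cube([100, 4050, 2850]);


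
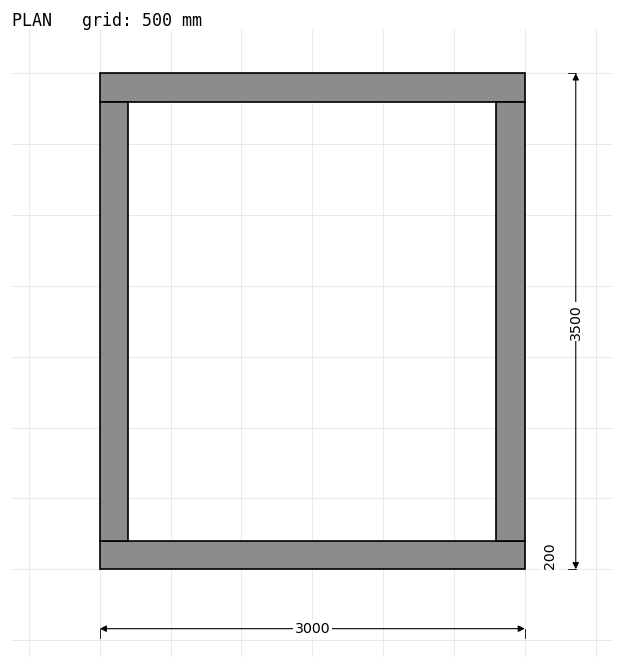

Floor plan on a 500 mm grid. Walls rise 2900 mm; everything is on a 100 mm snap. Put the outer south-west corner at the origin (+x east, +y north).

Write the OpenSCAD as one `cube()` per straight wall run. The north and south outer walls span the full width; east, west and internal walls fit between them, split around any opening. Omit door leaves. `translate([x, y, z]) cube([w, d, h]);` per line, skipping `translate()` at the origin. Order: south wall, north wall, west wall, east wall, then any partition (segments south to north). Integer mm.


cube([3000, 200, 2900]);
translate([0, 3300, 0]) cube([3000, 200, 2900]);
translate([0, 200, 0]) cube([200, 3100, 2900]);
translate([2800, 200, 0]) cube([200, 3100, 2900]);


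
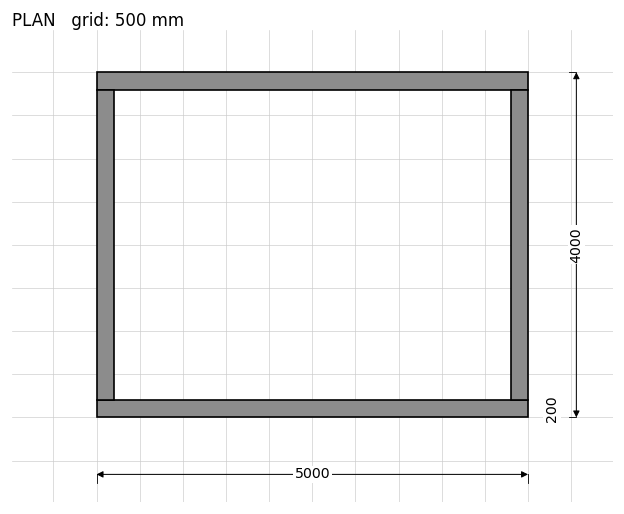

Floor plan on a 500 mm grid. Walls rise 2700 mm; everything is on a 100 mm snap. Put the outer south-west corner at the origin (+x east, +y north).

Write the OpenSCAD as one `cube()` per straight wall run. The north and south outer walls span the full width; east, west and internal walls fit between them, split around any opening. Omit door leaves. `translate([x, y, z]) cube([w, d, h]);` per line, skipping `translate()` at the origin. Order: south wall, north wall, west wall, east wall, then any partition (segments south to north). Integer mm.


cube([5000, 200, 2700]);
translate([0, 3800, 0]) cube([5000, 200, 2700]);
translate([0, 200, 0]) cube([200, 3600, 2700]);
translate([4800, 200, 0]) cube([200, 3600, 2700]);


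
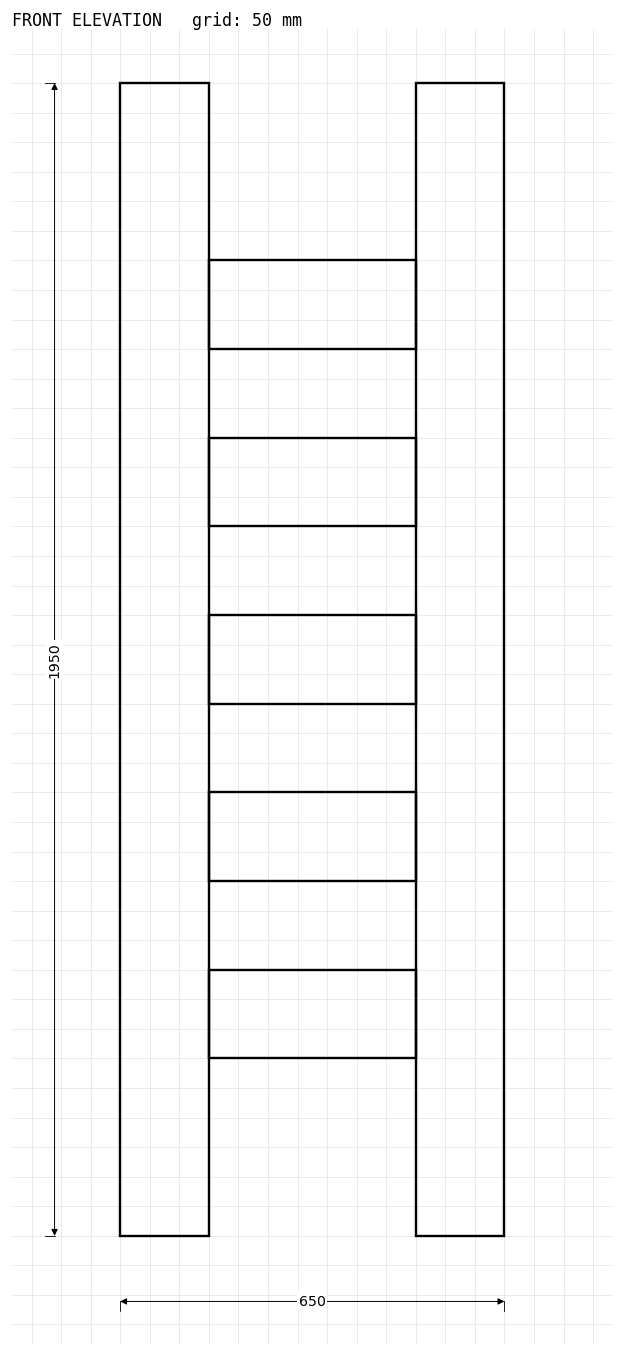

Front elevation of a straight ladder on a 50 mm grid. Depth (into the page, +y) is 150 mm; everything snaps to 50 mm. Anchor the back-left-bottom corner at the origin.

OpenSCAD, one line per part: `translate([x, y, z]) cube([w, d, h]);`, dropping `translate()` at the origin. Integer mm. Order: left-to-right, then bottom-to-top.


cube([150, 150, 1950]);
translate([150, 0, 300]) cube([350, 150, 150]);
translate([150, 0, 600]) cube([350, 150, 150]);
translate([150, 0, 900]) cube([350, 150, 150]);
translate([150, 0, 1200]) cube([350, 150, 150]);
translate([150, 0, 1500]) cube([350, 150, 150]);
translate([500, 0, 0]) cube([150, 150, 1950]);


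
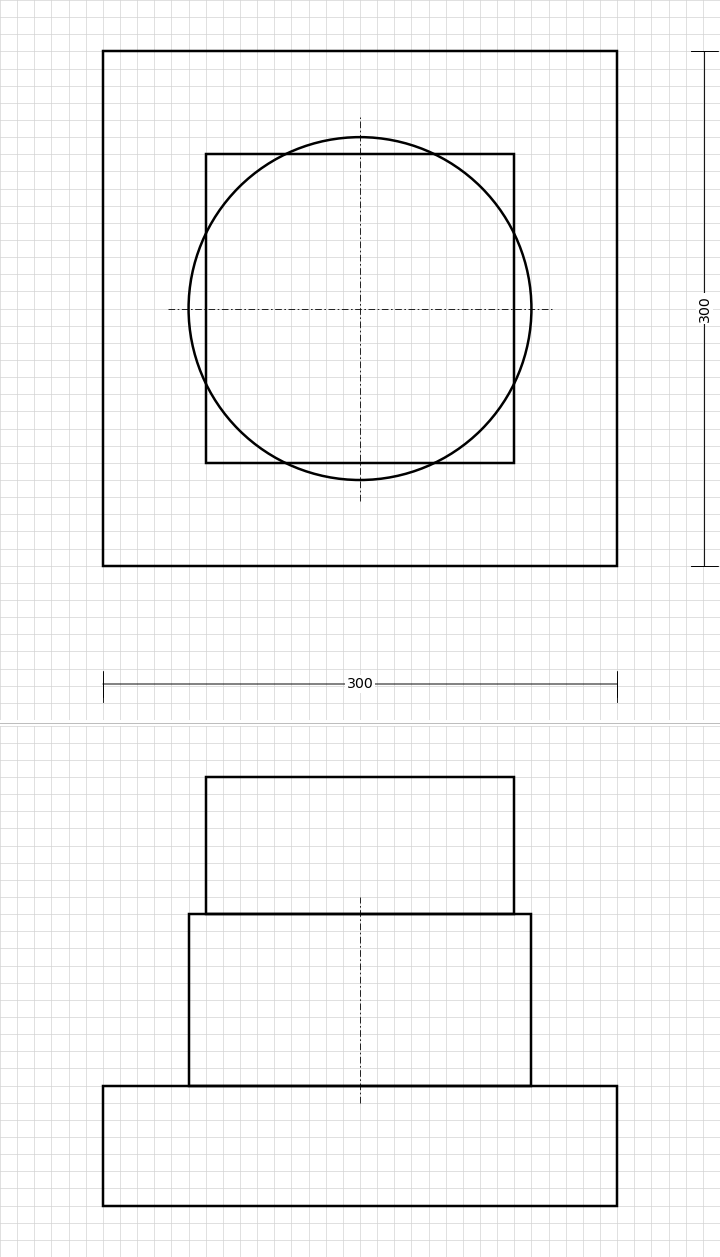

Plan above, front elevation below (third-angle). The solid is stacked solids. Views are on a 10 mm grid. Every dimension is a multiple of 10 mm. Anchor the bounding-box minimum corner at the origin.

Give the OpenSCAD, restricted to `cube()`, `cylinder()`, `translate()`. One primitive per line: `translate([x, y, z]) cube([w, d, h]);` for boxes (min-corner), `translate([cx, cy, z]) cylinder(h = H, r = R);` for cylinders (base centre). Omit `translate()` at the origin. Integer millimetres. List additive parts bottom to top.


cube([300, 300, 70]);
translate([150, 150, 70]) cylinder(h = 100, r = 100);
translate([60, 60, 170]) cube([180, 180, 80]);
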